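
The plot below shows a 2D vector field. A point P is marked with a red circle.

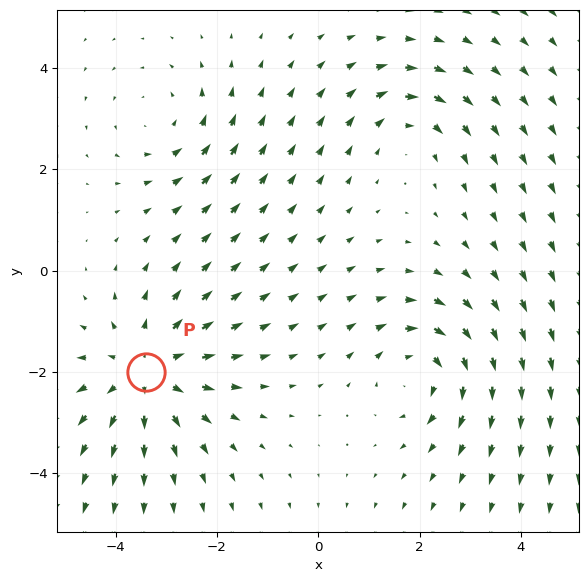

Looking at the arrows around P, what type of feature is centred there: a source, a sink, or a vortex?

source

At P (-3.4, -2.0) the arrows spread outward. Divergence about +4, curl ≈0 — positive divergence with near-zero curl is a source.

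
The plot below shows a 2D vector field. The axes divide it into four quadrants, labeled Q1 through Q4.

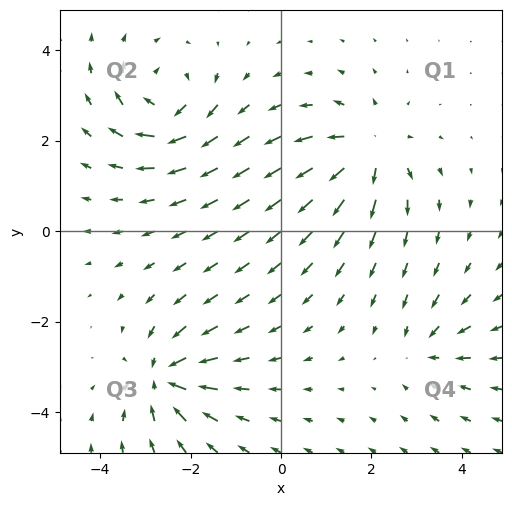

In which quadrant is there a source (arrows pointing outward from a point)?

Q1

The source sits at approximately (1.9, 1.8), which lies in quadrant Q1. The divergence there is about +5, positive as expected for a source.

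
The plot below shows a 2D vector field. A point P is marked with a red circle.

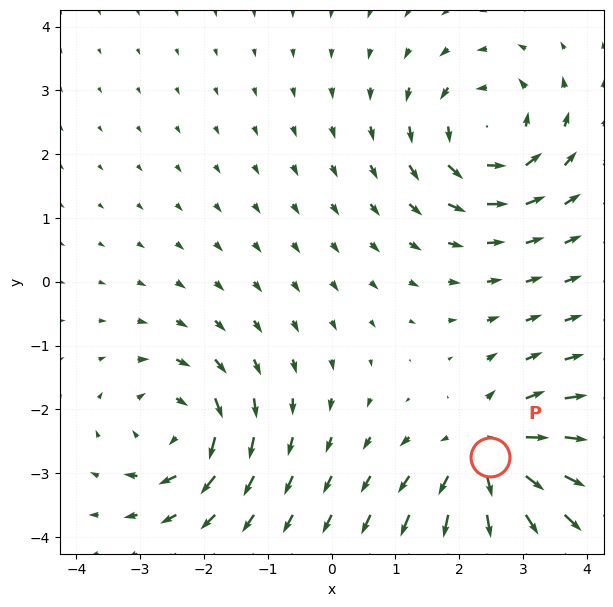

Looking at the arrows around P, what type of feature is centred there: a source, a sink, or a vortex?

source

At P (2.5, -2.7) the arrows spread outward. Divergence about +4, curl ≈0 — positive divergence with near-zero curl is a source.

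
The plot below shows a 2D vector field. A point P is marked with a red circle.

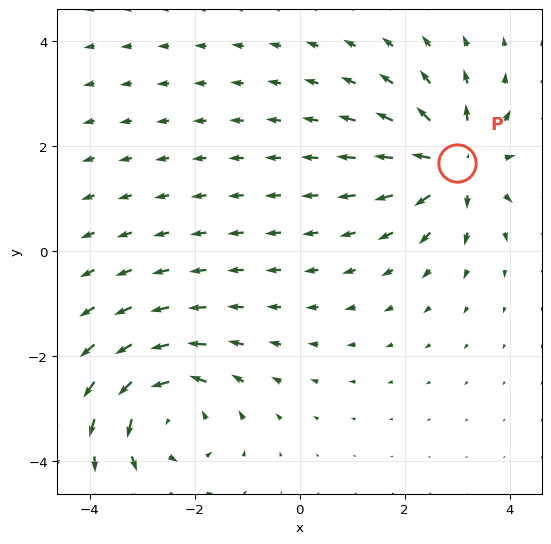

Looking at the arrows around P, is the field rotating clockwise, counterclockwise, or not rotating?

not rotating

Near P at (3.0, 1.7) the arrows show no circulation. The curl there is ≈0.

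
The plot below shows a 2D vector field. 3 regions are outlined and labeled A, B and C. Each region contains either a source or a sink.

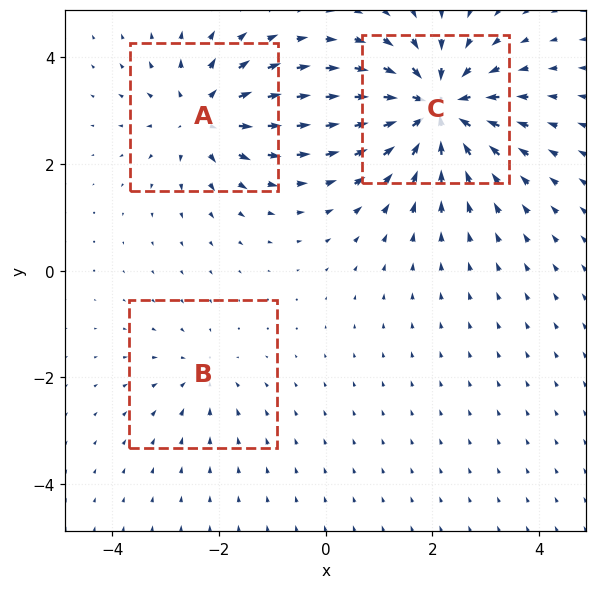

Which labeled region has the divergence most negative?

Divergence at each region's feature centre — A: about +4, B: about -2, C: about -6. Region C is most negative.

C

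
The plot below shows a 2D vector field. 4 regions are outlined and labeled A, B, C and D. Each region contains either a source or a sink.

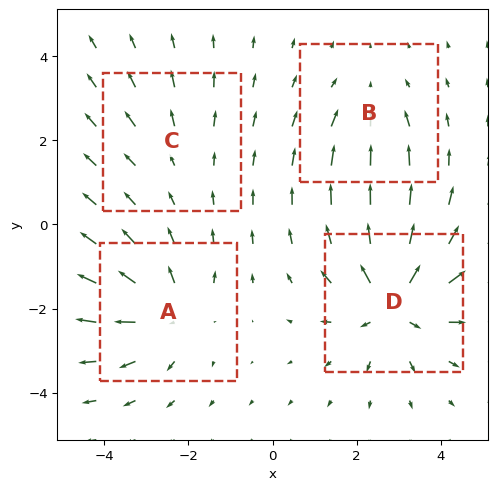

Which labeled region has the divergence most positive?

Divergence at each region's feature centre — A: about +5, B: about -3, C: about +2, D: about +6. Region D is most positive.

D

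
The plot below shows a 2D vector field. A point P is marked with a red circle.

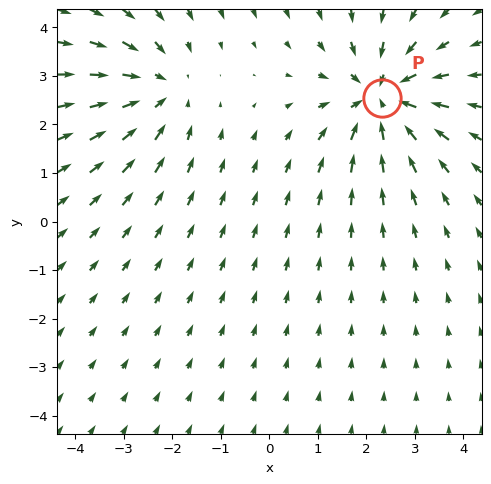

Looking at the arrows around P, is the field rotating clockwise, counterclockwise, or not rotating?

Near P at (2.3, 2.5) the arrows show no circulation. The curl there is ≈0.

not rotating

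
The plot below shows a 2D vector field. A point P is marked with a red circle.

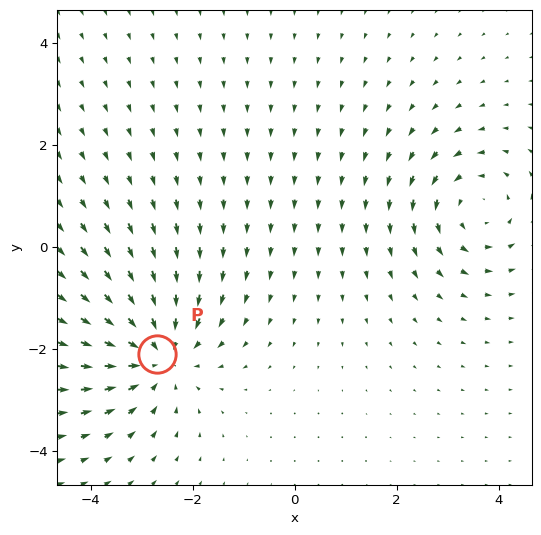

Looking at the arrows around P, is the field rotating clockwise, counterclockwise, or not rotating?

not rotating

Near P at (-2.7, -2.1) the arrows show no circulation. The curl there is ≈0.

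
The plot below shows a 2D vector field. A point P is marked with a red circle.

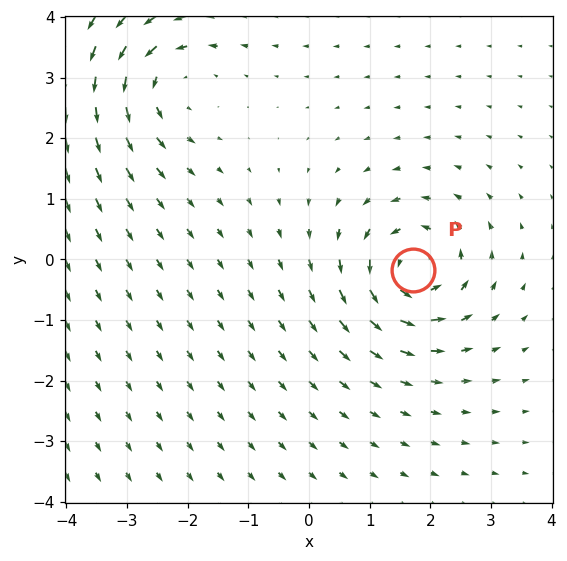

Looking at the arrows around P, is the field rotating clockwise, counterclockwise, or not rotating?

counterclockwise

Near P at (1.7, -0.2) the arrows circulate counterclockwise. The curl (z-component) there is about +5; positive curl means counterclockwise rotation.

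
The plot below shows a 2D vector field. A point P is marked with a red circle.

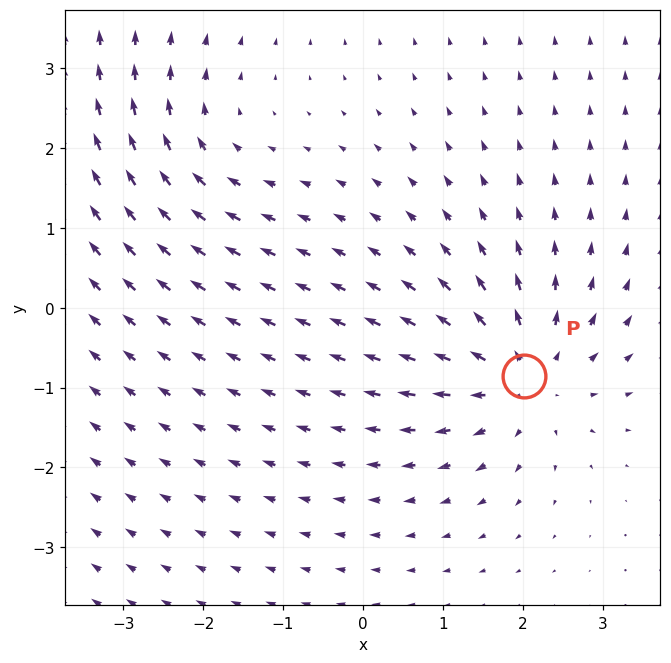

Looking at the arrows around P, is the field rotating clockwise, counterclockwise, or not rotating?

Near P at (2.0, -0.9) the arrows show no circulation. The curl there is ≈0.

not rotating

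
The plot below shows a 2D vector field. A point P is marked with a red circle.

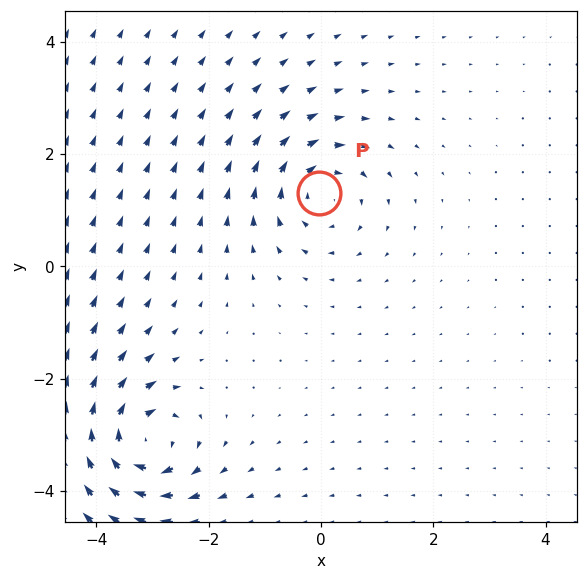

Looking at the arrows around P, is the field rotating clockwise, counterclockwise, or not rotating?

Near P at (-0.0, 1.3) the arrows circulate clockwise. The curl (z-component) there is about -4; negative curl means clockwise rotation.

clockwise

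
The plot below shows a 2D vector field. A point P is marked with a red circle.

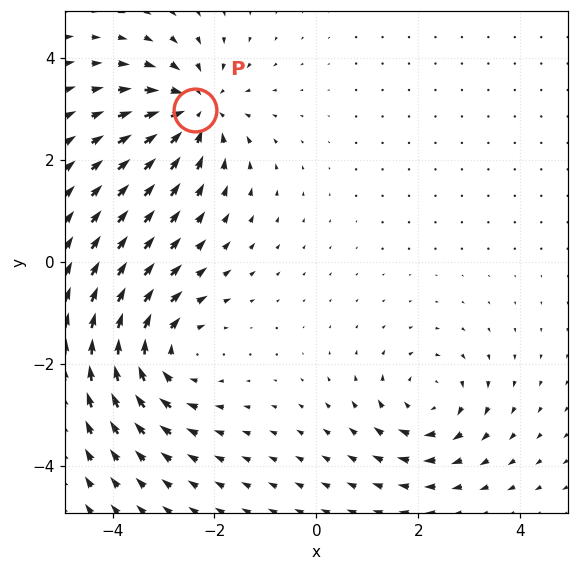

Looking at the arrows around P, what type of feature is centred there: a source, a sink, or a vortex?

sink

At P (-2.4, 3.0) the arrows converge inward. Divergence about -5, curl ≈0 — negative divergence with near-zero curl is a sink.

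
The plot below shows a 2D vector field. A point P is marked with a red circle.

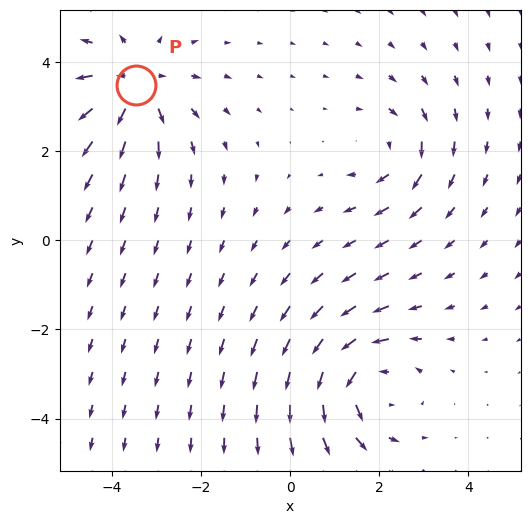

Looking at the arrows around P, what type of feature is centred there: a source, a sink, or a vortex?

At P (-3.5, 3.5) the arrows spread outward. Divergence about +5, curl ≈0 — positive divergence with near-zero curl is a source.

source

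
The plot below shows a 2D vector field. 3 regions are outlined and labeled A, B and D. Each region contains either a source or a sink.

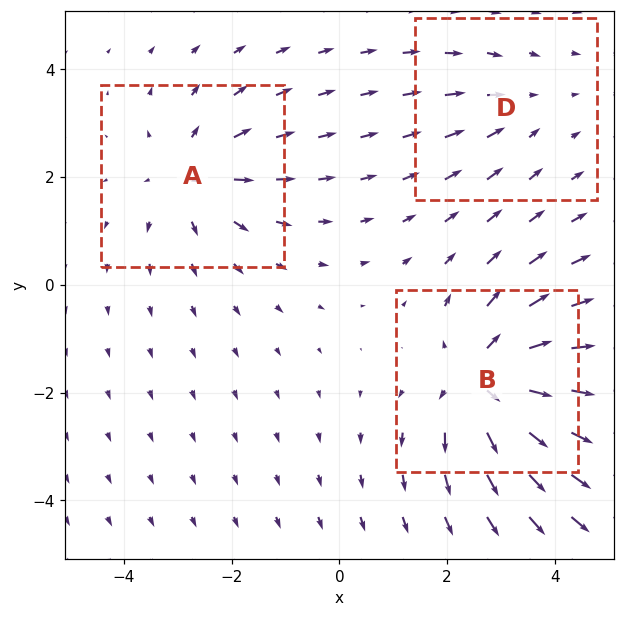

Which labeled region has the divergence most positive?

Divergence at each region's feature centre — A: about +3, B: about +5, D: about -2. Region B is most positive.

B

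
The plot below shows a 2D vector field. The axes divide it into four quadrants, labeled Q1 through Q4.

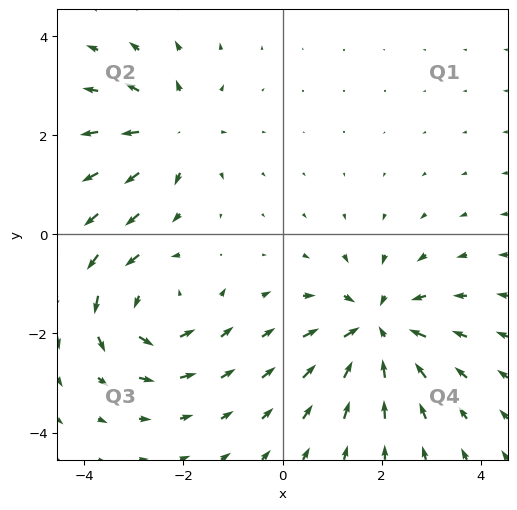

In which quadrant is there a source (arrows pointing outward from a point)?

Q2

The source sits at approximately (-2.2, 2.1), which lies in quadrant Q2. The divergence there is about +4, positive as expected for a source.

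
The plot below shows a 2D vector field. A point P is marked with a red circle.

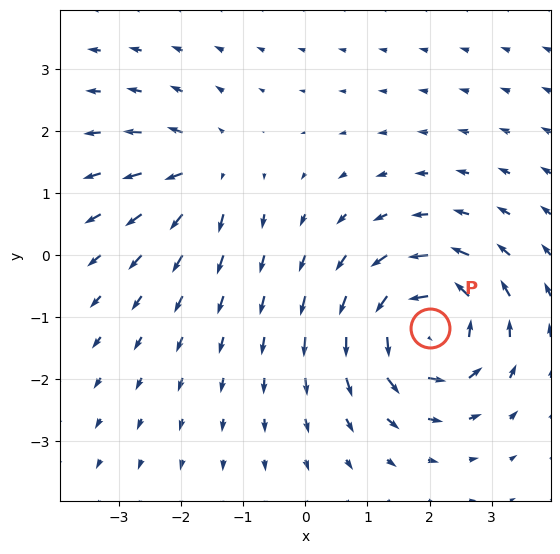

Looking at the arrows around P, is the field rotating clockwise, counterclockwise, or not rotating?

counterclockwise

Near P at (2.0, -1.2) the arrows circulate counterclockwise. The curl (z-component) there is about +6; positive curl means counterclockwise rotation.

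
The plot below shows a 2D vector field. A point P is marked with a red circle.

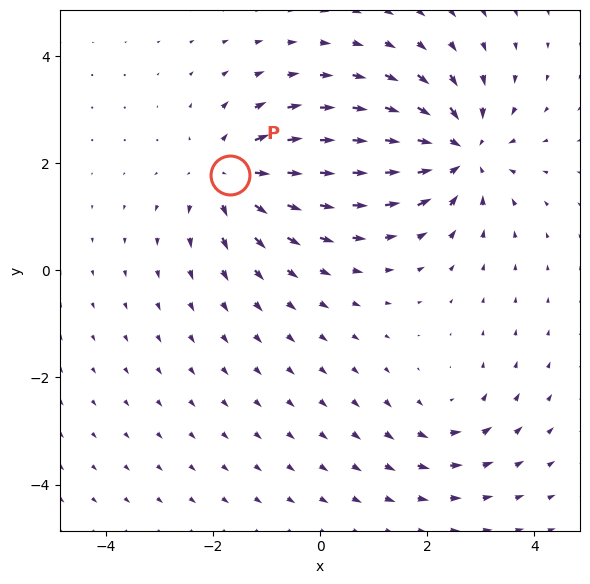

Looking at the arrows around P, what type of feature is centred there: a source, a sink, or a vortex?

source

At P (-1.7, 1.8) the arrows spread outward. Divergence about +4, curl ≈0 — positive divergence with near-zero curl is a source.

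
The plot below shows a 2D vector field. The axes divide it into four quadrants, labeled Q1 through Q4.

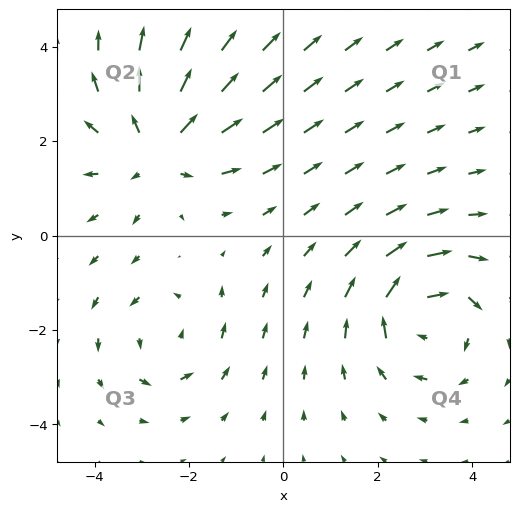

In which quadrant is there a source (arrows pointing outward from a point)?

Q2

The source sits at approximately (-2.7, 1.9), which lies in quadrant Q2. The divergence there is about +4, positive as expected for a source.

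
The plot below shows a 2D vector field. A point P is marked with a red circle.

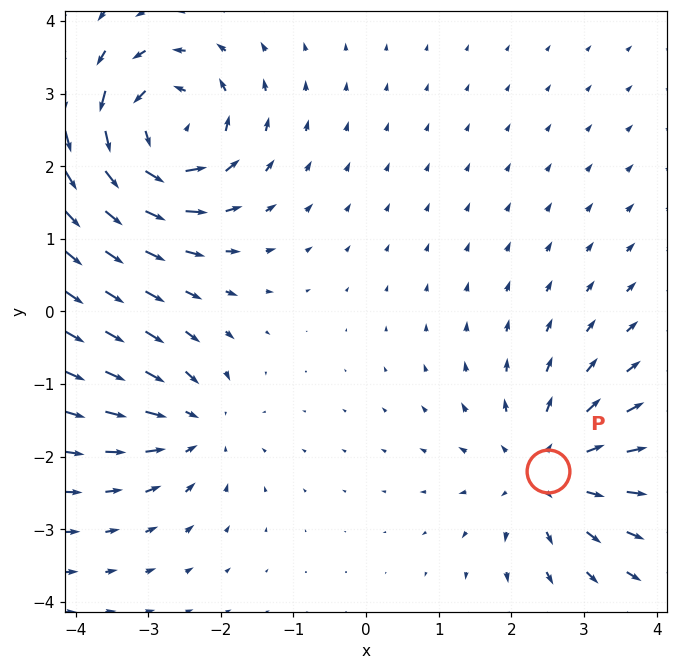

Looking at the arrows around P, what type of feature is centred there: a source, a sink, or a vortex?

At P (2.5, -2.2) the arrows spread outward. Divergence about +4, curl ≈0 — positive divergence with near-zero curl is a source.

source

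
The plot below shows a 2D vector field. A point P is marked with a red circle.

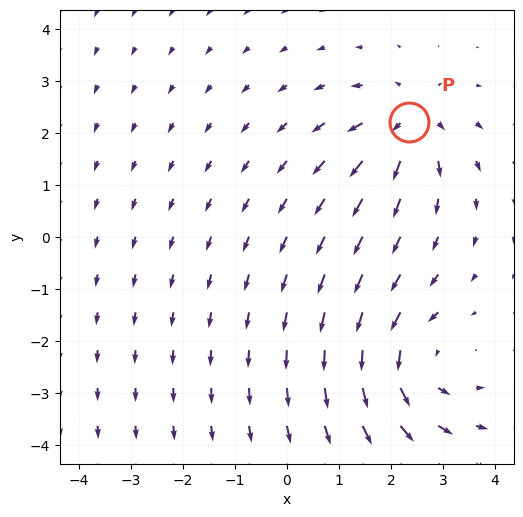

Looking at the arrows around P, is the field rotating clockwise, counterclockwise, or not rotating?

not rotating

Near P at (2.4, 2.2) the arrows show no circulation. The curl there is ≈0.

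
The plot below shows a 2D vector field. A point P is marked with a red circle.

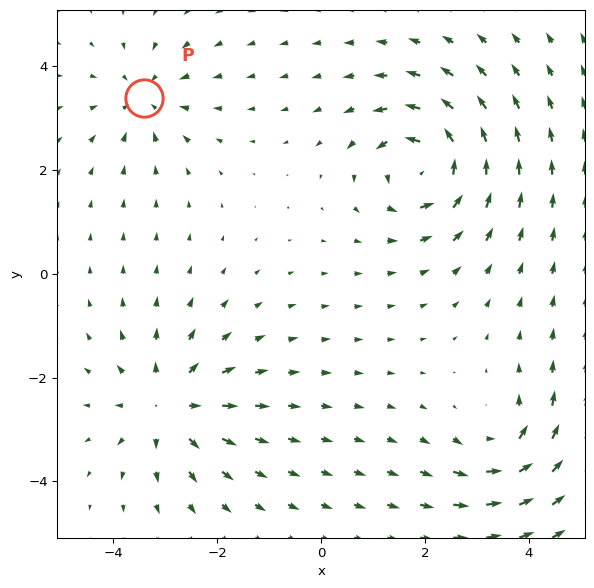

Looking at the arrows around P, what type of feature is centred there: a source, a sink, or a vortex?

At P (-3.4, 3.4) the arrows converge inward. Divergence about -4, curl ≈0 — negative divergence with near-zero curl is a sink.

sink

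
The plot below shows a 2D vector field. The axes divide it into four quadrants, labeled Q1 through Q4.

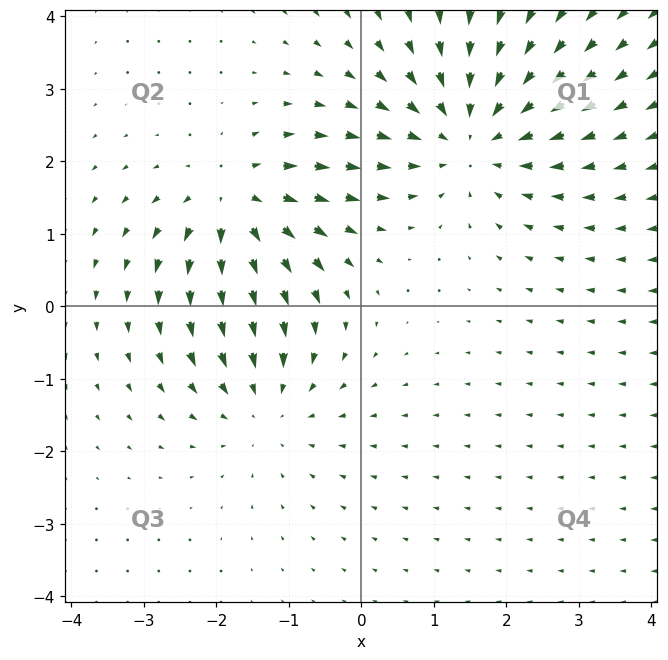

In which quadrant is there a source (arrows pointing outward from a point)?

Q2

The source sits at approximately (-1.7, 1.4), which lies in quadrant Q2. The divergence there is about +4, positive as expected for a source.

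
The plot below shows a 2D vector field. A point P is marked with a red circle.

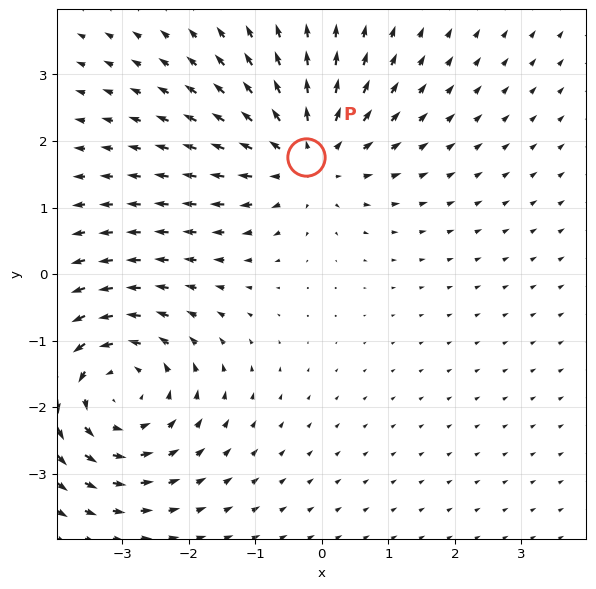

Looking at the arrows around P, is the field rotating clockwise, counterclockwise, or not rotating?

Near P at (-0.2, 1.8) the arrows show no circulation. The curl there is ≈0.

not rotating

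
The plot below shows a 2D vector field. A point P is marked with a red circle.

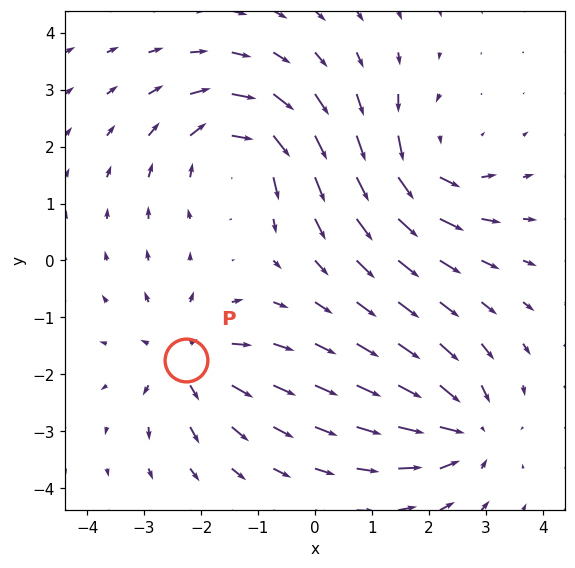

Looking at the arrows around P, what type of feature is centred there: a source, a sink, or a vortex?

At P (-2.3, -1.7) the arrows spread outward. Divergence about +4, curl ≈0 — positive divergence with near-zero curl is a source.

source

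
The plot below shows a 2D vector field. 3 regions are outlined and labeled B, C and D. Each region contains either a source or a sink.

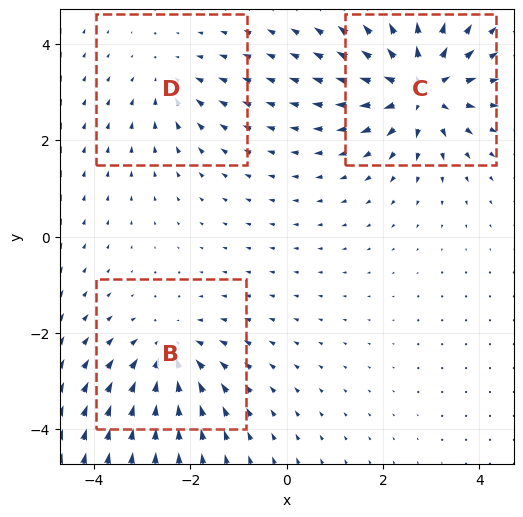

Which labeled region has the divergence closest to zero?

Divergence at each region's feature centre — B: about -3, C: about +5, D: about -2. Region D is closest to zero.

D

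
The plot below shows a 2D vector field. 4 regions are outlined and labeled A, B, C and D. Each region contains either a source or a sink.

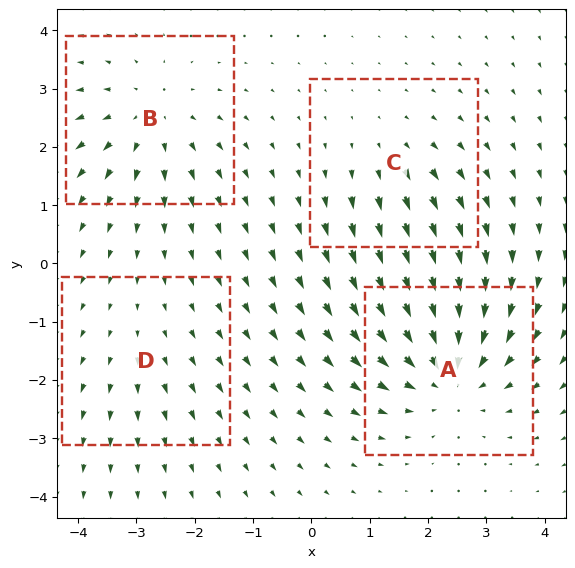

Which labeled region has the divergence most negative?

Divergence at each region's feature centre — A: about -6, B: about +4, C: about +3, D: about +2. Region A is most negative.

A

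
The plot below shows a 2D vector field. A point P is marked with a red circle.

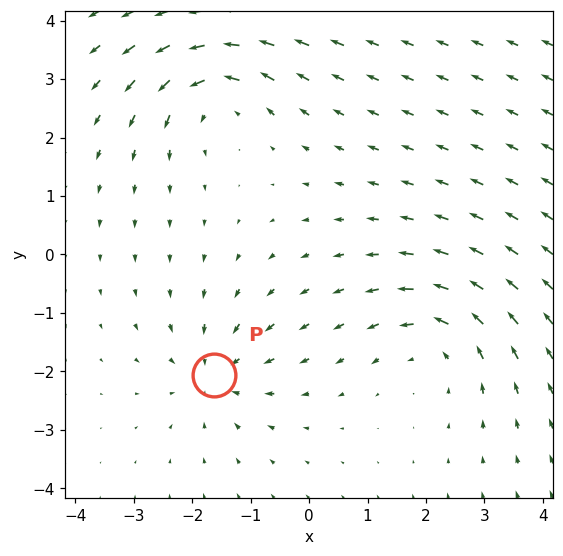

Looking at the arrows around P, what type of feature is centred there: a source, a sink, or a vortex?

At P (-1.6, -2.1) the arrows converge inward. Divergence about -3, curl ≈0 — negative divergence with near-zero curl is a sink.

sink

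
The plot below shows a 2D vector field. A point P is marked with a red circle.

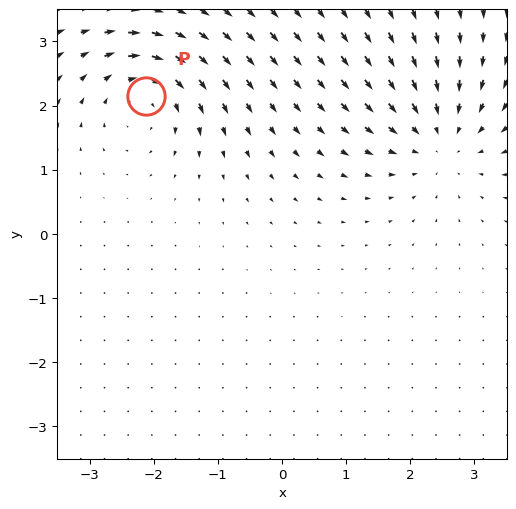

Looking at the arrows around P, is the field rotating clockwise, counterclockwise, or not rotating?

clockwise

Near P at (-2.1, 2.2) the arrows circulate clockwise. The curl (z-component) there is about -6; negative curl means clockwise rotation.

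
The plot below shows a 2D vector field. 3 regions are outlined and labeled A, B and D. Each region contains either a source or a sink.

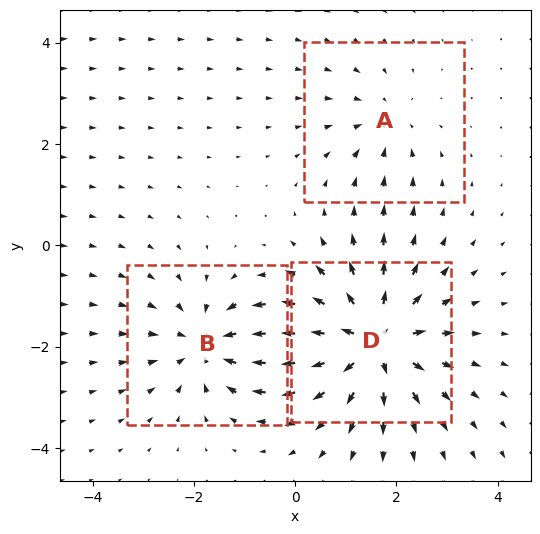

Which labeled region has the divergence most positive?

Divergence at each region's feature centre — A: about -2, B: about -4, D: about +5. Region D is most positive.

D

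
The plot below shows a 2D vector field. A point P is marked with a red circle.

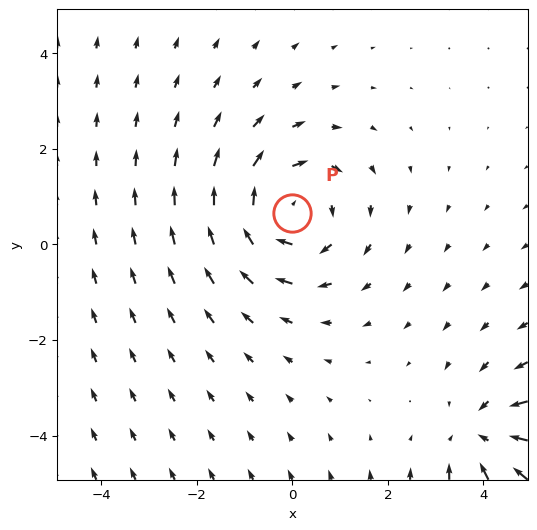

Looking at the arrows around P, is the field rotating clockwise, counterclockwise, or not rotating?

Near P at (-0.0, 0.7) the arrows circulate clockwise. The curl (z-component) there is about -4; negative curl means clockwise rotation.

clockwise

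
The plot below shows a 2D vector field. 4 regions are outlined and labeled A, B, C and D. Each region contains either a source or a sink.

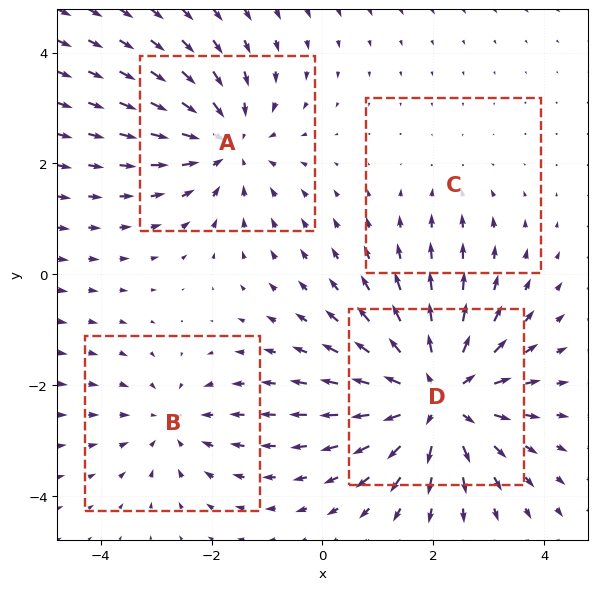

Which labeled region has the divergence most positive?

D

Divergence at each region's feature centre — A: about -4, B: about -3, C: about -2, D: about +7. Region D is most positive.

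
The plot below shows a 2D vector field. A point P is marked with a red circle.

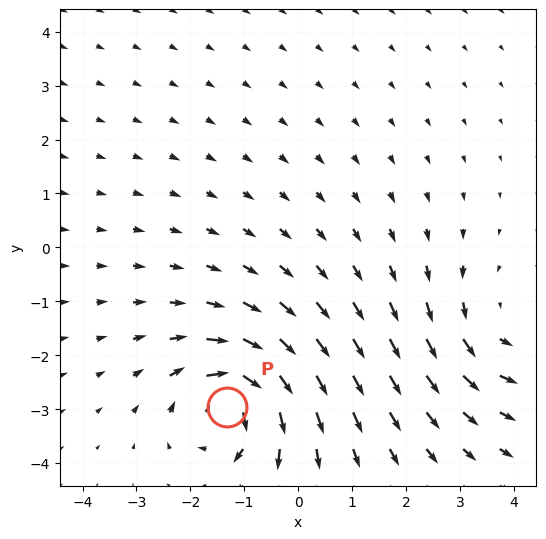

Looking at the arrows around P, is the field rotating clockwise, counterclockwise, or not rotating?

Near P at (-1.3, -3.0) the arrows circulate clockwise. The curl (z-component) there is about -6; negative curl means clockwise rotation.

clockwise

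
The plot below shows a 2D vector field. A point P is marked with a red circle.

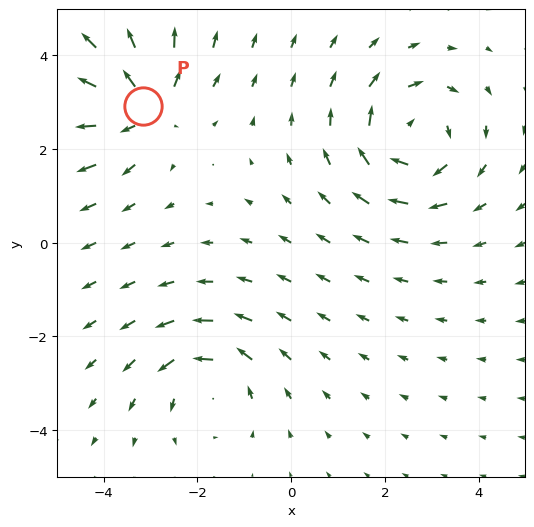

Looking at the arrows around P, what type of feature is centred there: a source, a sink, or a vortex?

At P (-3.2, 2.9) the arrows spread outward. Divergence about +5, curl ≈0 — positive divergence with near-zero curl is a source.

source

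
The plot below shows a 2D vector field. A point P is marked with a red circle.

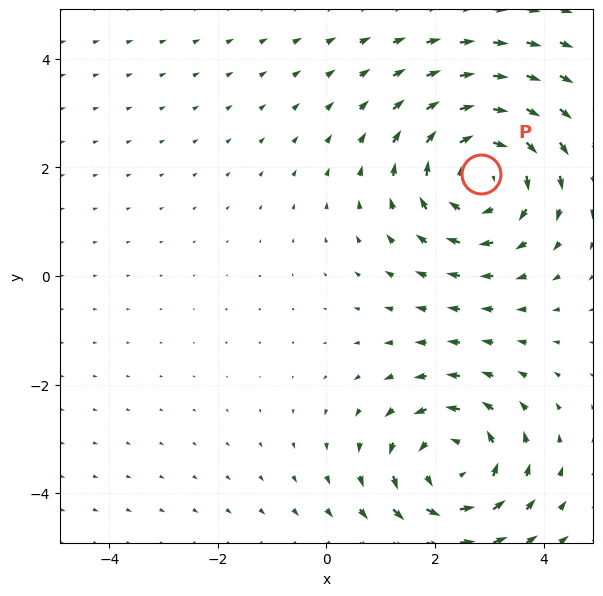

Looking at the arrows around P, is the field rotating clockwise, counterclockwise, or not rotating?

clockwise

Near P at (2.8, 1.9) the arrows circulate clockwise. The curl (z-component) there is about -4; negative curl means clockwise rotation.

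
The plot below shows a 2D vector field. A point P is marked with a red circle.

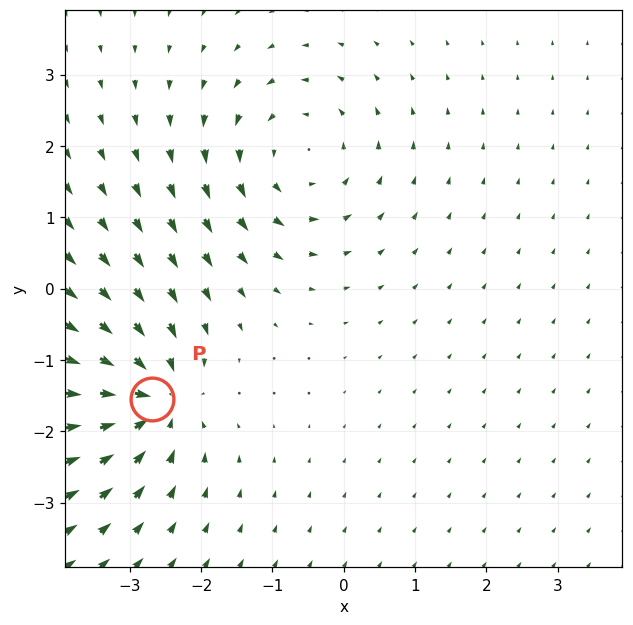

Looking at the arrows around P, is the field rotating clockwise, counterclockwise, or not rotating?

Near P at (-2.7, -1.5) the arrows show no circulation. The curl there is ≈0.

not rotating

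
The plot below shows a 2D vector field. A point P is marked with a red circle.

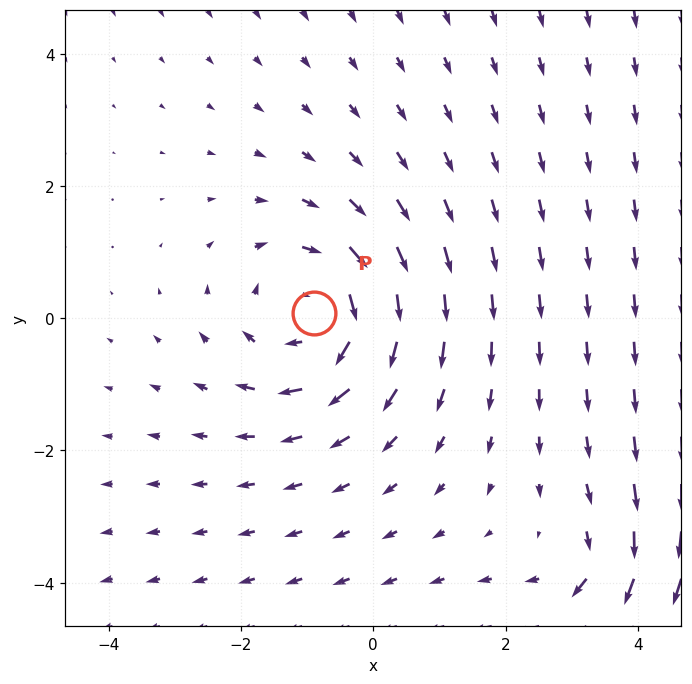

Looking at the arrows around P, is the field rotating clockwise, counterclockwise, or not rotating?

Near P at (-0.9, 0.1) the arrows circulate clockwise. The curl (z-component) there is about -4; negative curl means clockwise rotation.

clockwise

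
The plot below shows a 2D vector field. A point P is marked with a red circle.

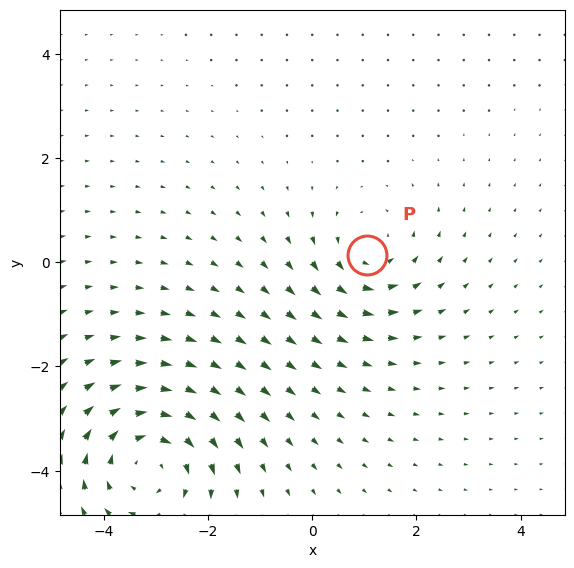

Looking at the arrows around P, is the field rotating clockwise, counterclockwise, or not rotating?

Near P at (1.1, 0.1) the arrows circulate counterclockwise. The curl (z-component) there is about +3; positive curl means counterclockwise rotation.

counterclockwise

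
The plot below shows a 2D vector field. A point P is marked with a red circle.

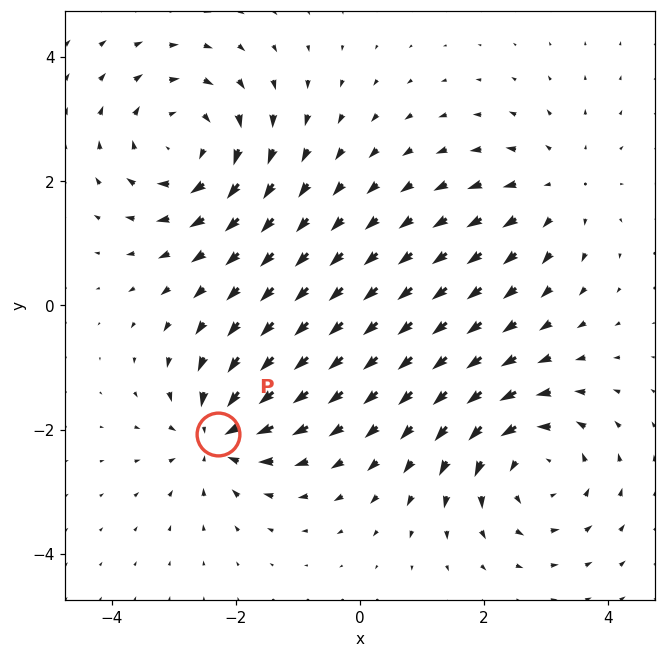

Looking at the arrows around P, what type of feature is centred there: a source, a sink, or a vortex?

At P (-2.3, -2.1) the arrows converge inward. Divergence about -5, curl ≈0 — negative divergence with near-zero curl is a sink.

sink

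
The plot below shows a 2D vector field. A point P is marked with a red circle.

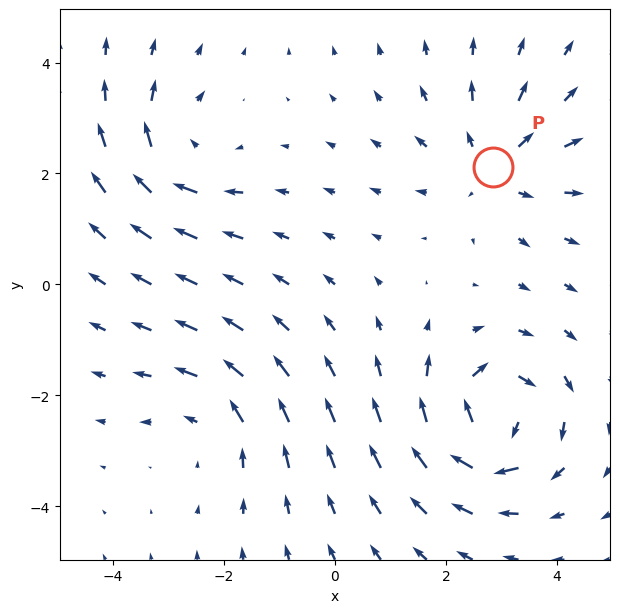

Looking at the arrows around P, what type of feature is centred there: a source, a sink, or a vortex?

At P (2.8, 2.1) the arrows spread outward. Divergence about +3, curl ≈0 — positive divergence with near-zero curl is a source.

source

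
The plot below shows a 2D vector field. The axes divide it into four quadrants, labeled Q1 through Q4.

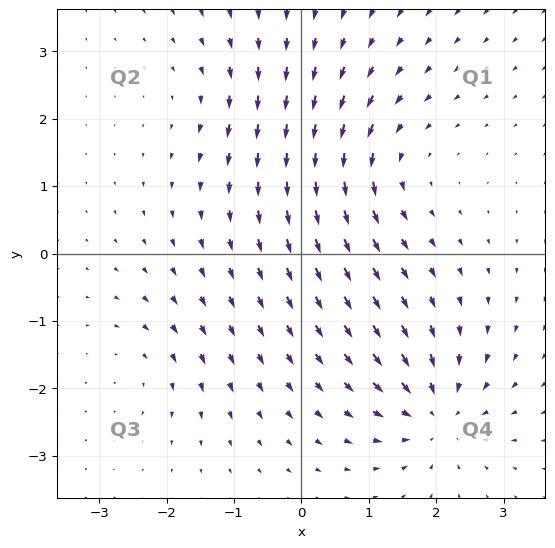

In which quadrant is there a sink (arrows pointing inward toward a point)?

Q4

The sink sits at approximately (2.0, -2.4), which lies in quadrant Q4. The divergence there is about -6, negative as expected for a sink.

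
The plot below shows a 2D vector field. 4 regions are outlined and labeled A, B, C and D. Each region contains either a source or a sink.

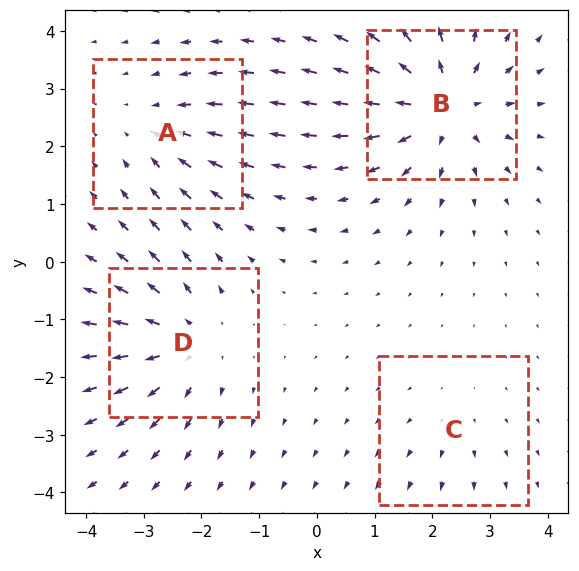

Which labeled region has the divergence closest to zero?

C

Divergence at each region's feature centre — A: about -3, B: about +7, C: about +2, D: about +5. Region C is closest to zero.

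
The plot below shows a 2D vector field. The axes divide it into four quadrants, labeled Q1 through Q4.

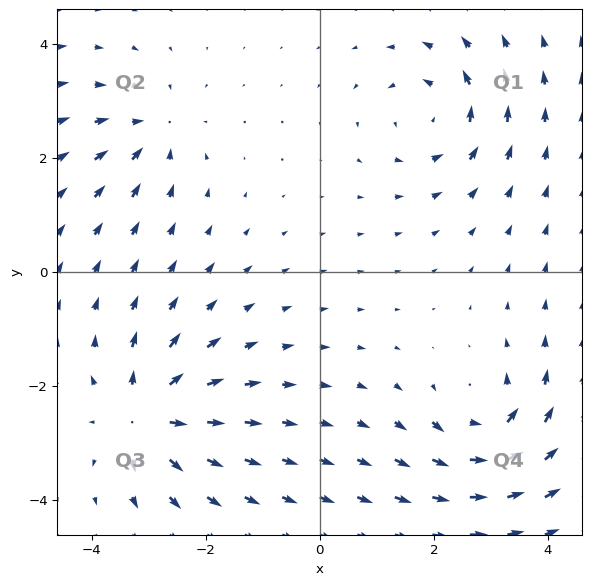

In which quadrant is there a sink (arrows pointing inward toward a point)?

Q2

The sink sits at approximately (-2.9, 2.5), which lies in quadrant Q2. The divergence there is about -4, negative as expected for a sink.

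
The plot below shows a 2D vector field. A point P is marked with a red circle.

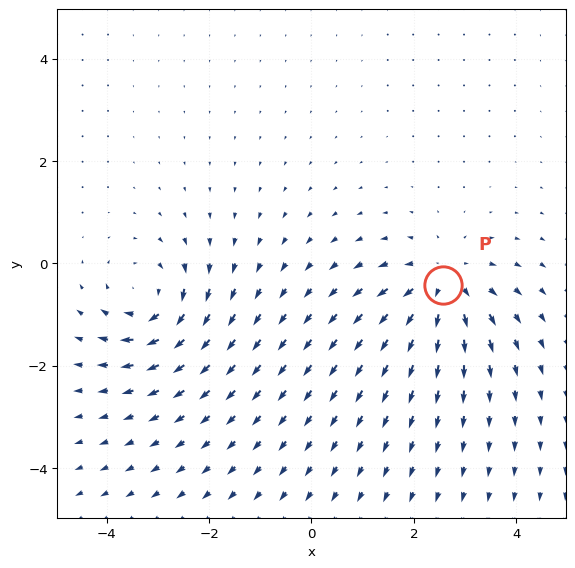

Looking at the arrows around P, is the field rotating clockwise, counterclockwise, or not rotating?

Near P at (2.6, -0.4) the arrows show no circulation. The curl there is ≈0.

not rotating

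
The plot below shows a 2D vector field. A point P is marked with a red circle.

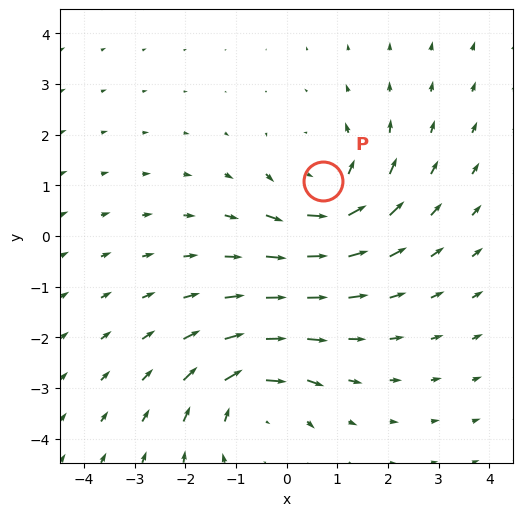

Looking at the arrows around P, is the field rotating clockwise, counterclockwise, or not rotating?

counterclockwise

Near P at (0.7, 1.1) the arrows circulate counterclockwise. The curl (z-component) there is about +3; positive curl means counterclockwise rotation.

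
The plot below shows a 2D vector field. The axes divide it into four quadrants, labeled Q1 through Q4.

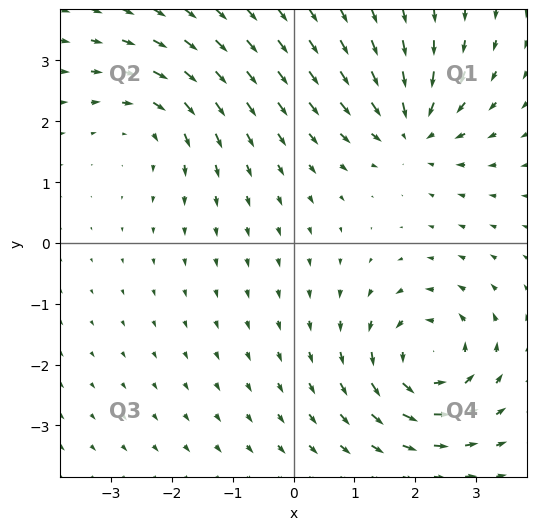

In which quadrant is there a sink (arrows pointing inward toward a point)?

Q1

The sink sits at approximately (1.9, 1.9), which lies in quadrant Q1. The divergence there is about -4, negative as expected for a sink.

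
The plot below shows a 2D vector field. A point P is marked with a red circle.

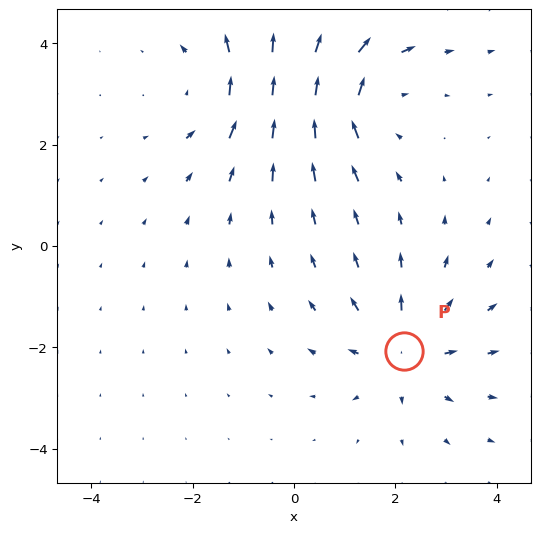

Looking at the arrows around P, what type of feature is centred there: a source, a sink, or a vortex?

At P (2.2, -2.1) the arrows spread outward. Divergence about +4, curl ≈0 — positive divergence with near-zero curl is a source.

source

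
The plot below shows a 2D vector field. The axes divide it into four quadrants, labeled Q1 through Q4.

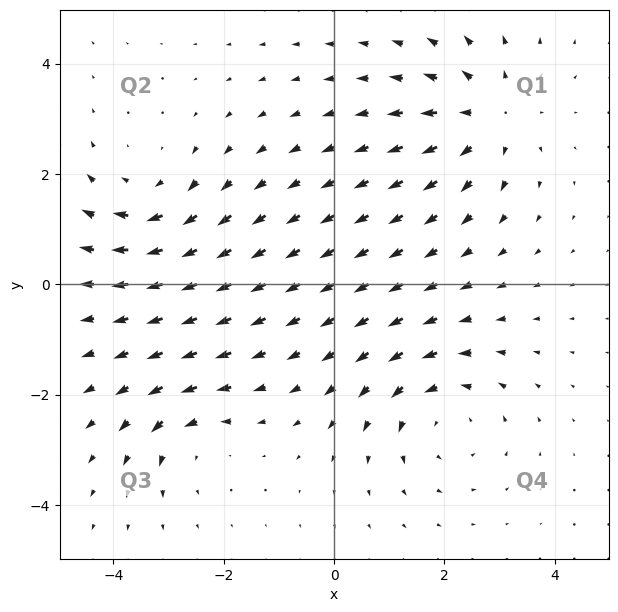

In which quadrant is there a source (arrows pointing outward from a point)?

The source sits at approximately (2.8, 3.0), which lies in quadrant Q1. The divergence there is about +4, positive as expected for a source.

Q1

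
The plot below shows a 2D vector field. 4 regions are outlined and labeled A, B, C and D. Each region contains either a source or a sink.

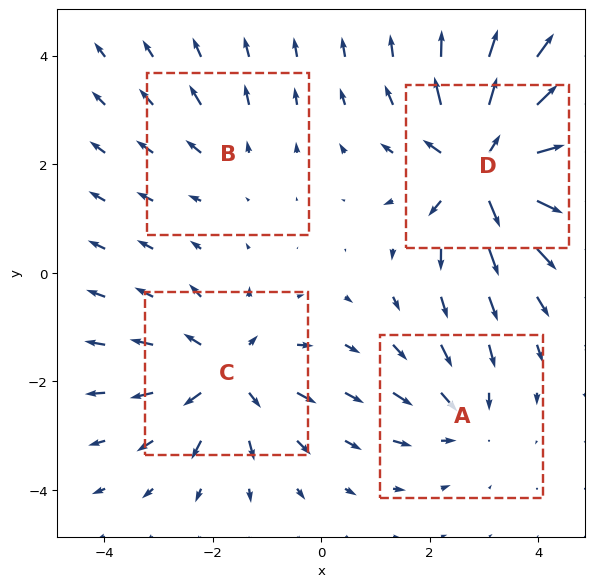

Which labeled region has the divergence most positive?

D

Divergence at each region's feature centre — A: about -3, B: about +2, C: about +5, D: about +8. Region D is most positive.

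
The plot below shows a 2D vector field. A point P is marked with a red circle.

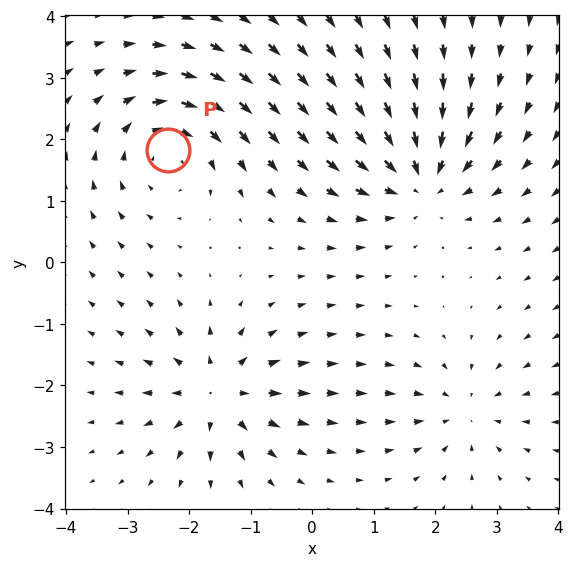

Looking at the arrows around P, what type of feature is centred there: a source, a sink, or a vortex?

At P (-2.4, 1.8) the arrows circulate clockwise. Divergence ≈0, curl about -4 — near-zero divergence with nonzero curl is a vortex.

vortex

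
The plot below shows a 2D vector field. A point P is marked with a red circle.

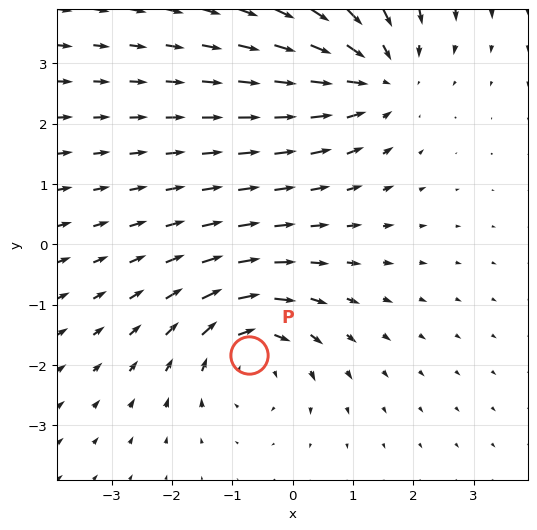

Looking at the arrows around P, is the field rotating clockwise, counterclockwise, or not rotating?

Near P at (-0.7, -1.8) the arrows circulate clockwise. The curl (z-component) there is about -4; negative curl means clockwise rotation.

clockwise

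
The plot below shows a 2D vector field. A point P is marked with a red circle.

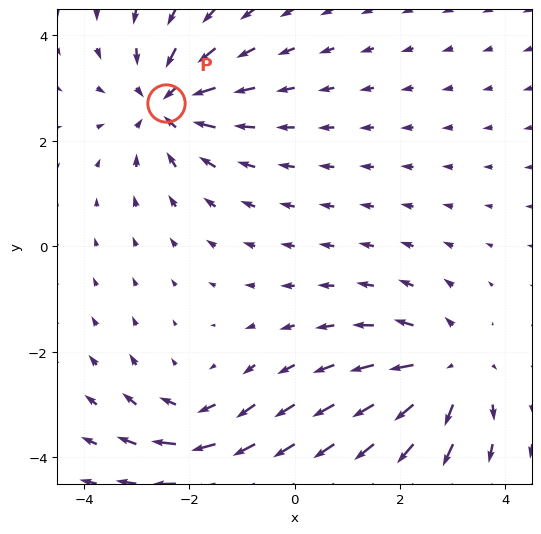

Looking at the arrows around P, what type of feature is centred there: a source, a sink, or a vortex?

At P (-2.4, 2.7) the arrows converge inward. Divergence about -4, curl ≈0 — negative divergence with near-zero curl is a sink.

sink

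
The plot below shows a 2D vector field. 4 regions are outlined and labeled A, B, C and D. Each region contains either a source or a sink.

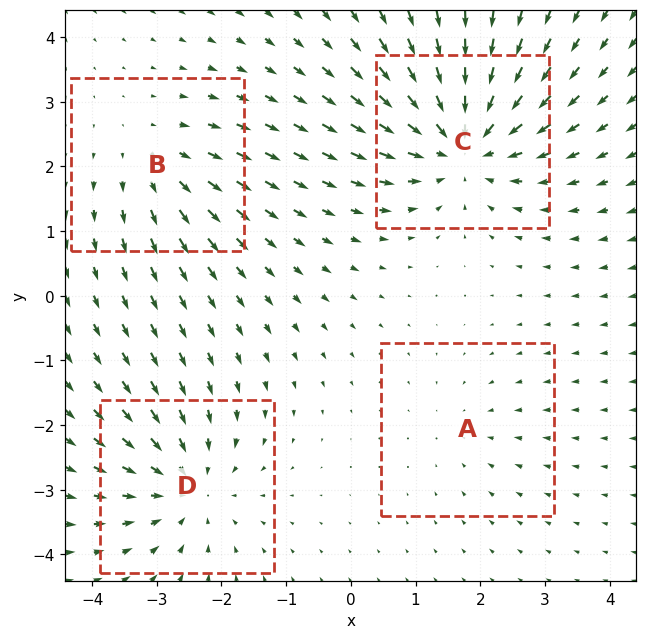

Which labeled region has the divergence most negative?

C

Divergence at each region's feature centre — A: about -2, B: about +3, C: about -6, D: about -4. Region C is most negative.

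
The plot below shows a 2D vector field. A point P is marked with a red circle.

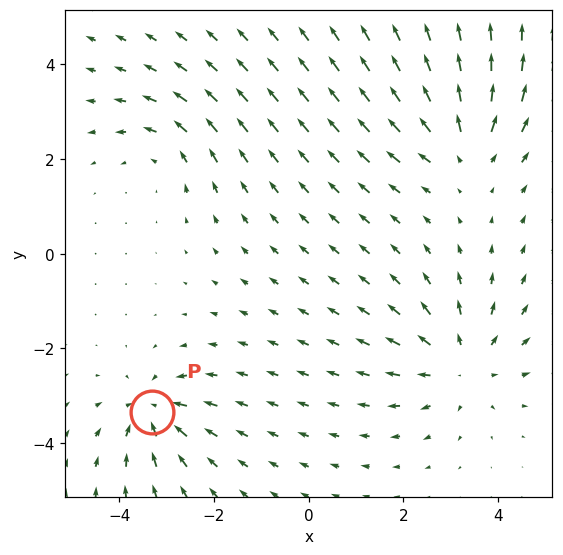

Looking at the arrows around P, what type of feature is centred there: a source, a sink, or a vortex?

At P (-3.3, -3.3) the arrows converge inward. Divergence about -4, curl ≈0 — negative divergence with near-zero curl is a sink.

sink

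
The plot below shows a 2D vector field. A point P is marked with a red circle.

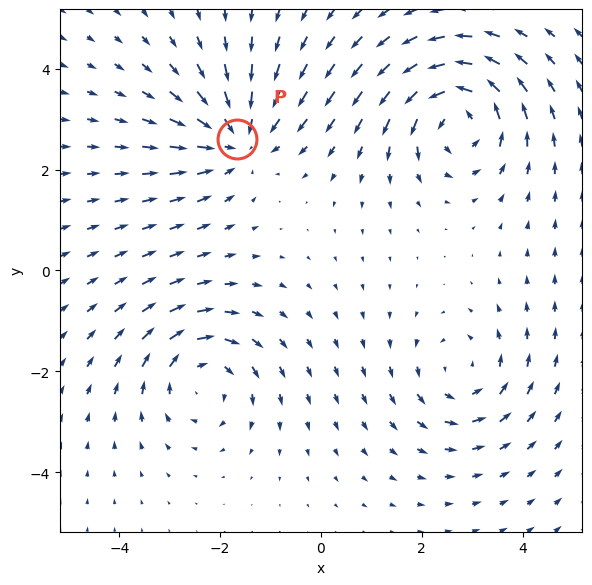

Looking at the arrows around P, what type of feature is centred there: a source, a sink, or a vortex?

At P (-1.7, 2.6) the arrows converge inward. Divergence about -4, curl ≈0 — negative divergence with near-zero curl is a sink.

sink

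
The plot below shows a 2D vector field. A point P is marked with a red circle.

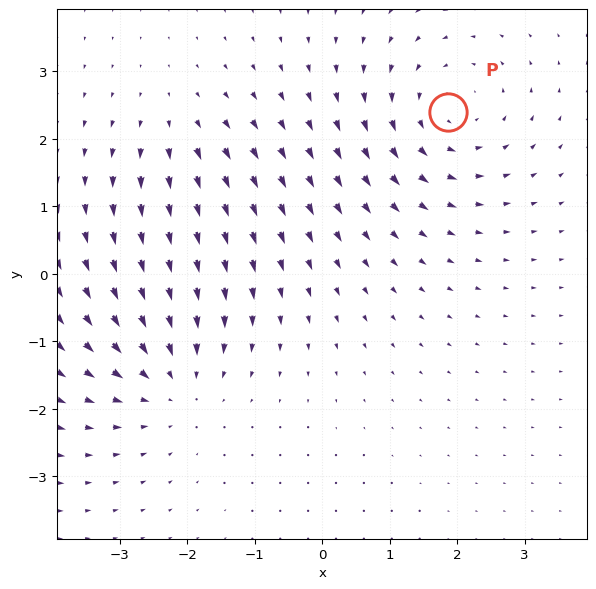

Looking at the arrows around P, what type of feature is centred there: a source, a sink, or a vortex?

At P (1.9, 2.4) the arrows circulate counterclockwise. Divergence ≈0, curl about +4 — near-zero divergence with nonzero curl is a vortex.

vortex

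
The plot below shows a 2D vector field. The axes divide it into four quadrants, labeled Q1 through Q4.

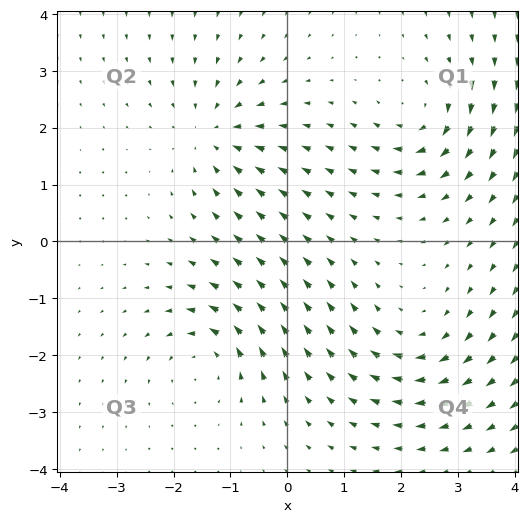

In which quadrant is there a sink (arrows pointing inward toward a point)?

Q2

The sink sits at approximately (-1.3, 1.9), which lies in quadrant Q2. The divergence there is about -4, negative as expected for a sink.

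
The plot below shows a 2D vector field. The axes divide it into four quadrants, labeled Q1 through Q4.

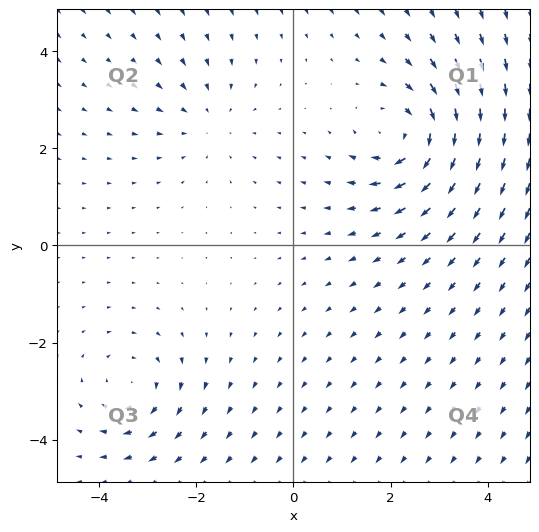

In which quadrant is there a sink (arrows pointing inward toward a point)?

The sink sits at approximately (-1.7, 2.6), which lies in quadrant Q2. The divergence there is about -2, negative as expected for a sink.

Q2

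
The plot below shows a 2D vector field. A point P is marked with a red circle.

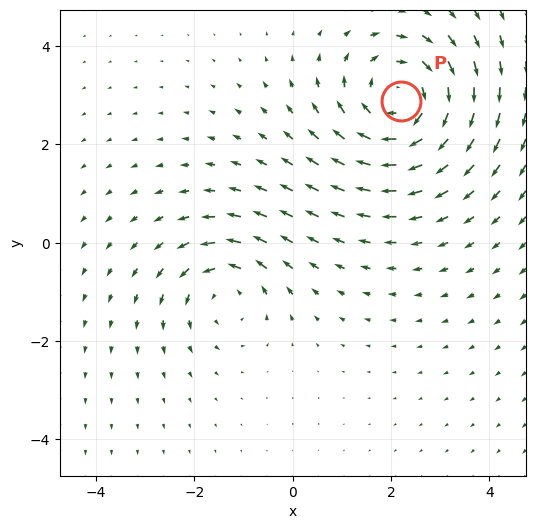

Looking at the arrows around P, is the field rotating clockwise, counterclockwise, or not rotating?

clockwise

Near P at (2.2, 2.9) the arrows circulate clockwise. The curl (z-component) there is about -4; negative curl means clockwise rotation.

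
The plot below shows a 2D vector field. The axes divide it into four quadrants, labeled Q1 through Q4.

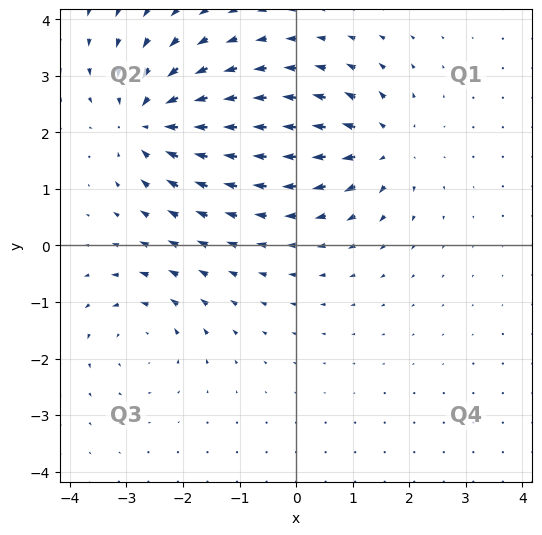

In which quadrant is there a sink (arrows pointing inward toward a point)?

Q2

The sink sits at approximately (-2.6, 2.2), which lies in quadrant Q2. The divergence there is about -5, negative as expected for a sink.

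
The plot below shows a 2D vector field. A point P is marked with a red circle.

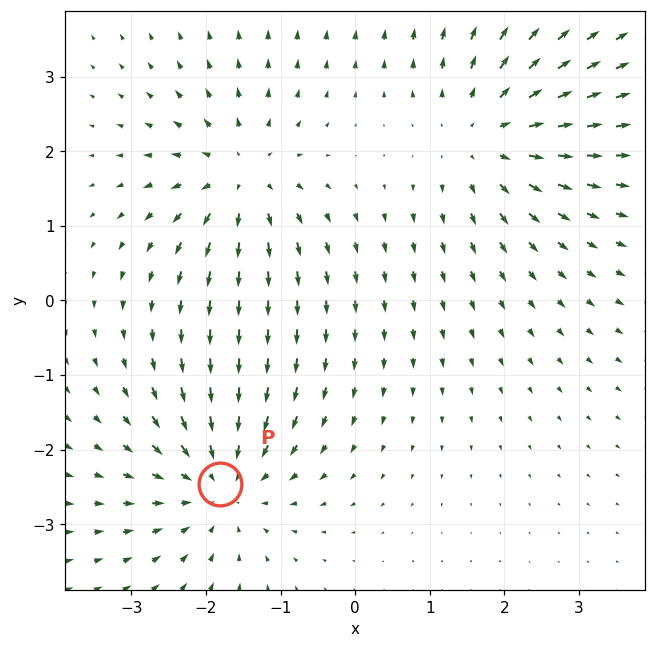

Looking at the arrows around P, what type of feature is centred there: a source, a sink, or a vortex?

sink

At P (-1.8, -2.5) the arrows converge inward. Divergence about -5, curl ≈0 — negative divergence with near-zero curl is a sink.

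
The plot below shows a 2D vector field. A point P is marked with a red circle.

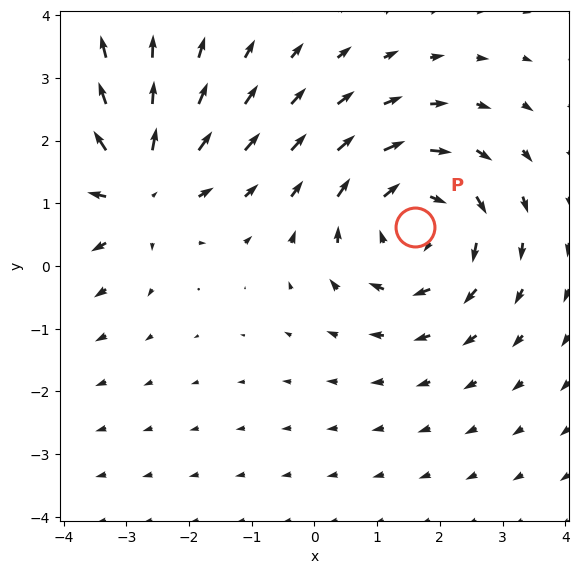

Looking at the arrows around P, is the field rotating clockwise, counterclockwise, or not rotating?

Near P at (1.6, 0.6) the arrows circulate clockwise. The curl (z-component) there is about -4; negative curl means clockwise rotation.

clockwise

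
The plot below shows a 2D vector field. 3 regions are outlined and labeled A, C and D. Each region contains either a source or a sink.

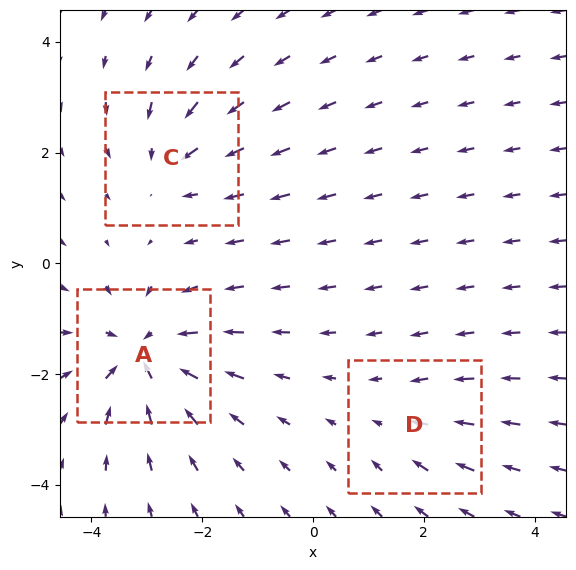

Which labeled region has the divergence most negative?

Divergence at each region's feature centre — A: about -5, C: about -3, D: about -2. Region A is most negative.

A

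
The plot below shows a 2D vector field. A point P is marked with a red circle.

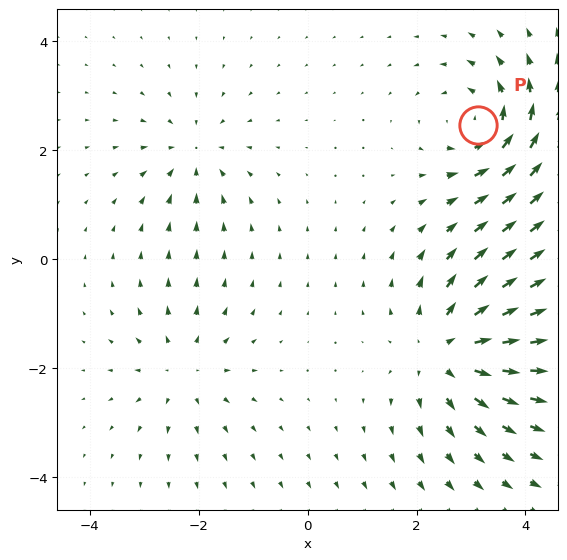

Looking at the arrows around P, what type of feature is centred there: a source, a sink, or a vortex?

At P (3.1, 2.5) the arrows circulate counterclockwise. Divergence ≈0, curl about +5 — near-zero divergence with nonzero curl is a vortex.

vortex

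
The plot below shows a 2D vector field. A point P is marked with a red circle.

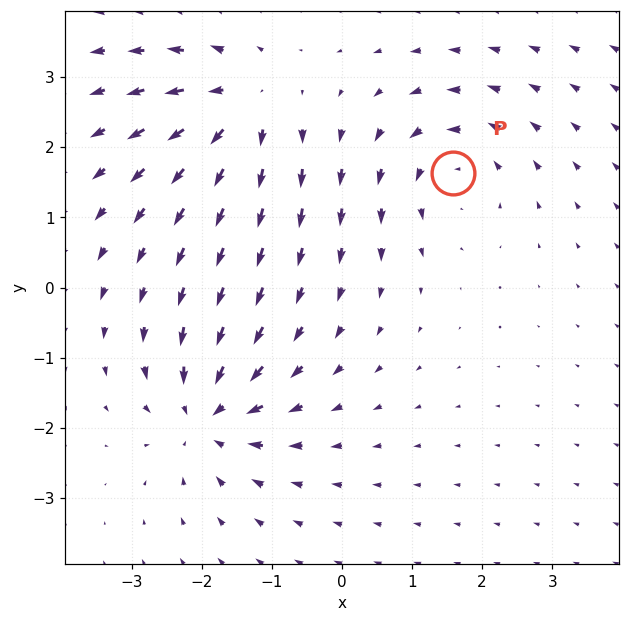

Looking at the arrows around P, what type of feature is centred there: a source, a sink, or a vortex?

At P (1.6, 1.6) the arrows circulate counterclockwise. Divergence ≈0, curl about +3 — near-zero divergence with nonzero curl is a vortex.

vortex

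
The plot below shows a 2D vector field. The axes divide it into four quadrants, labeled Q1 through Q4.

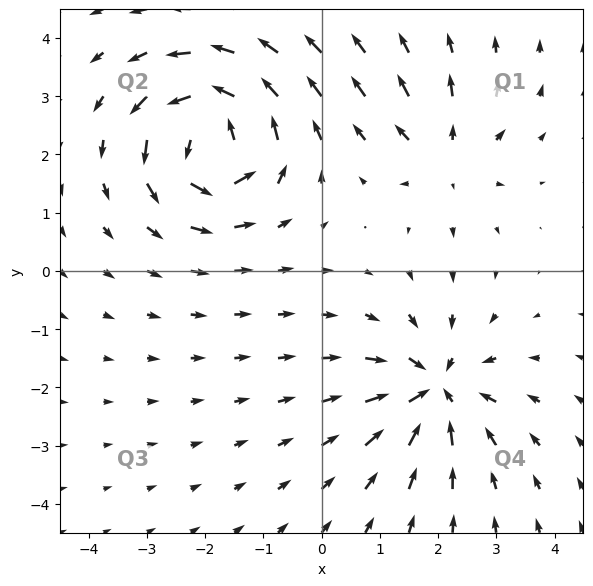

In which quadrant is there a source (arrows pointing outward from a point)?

The source sits at approximately (2.1, 2.0), which lies in quadrant Q1. The divergence there is about +3, positive as expected for a source.

Q1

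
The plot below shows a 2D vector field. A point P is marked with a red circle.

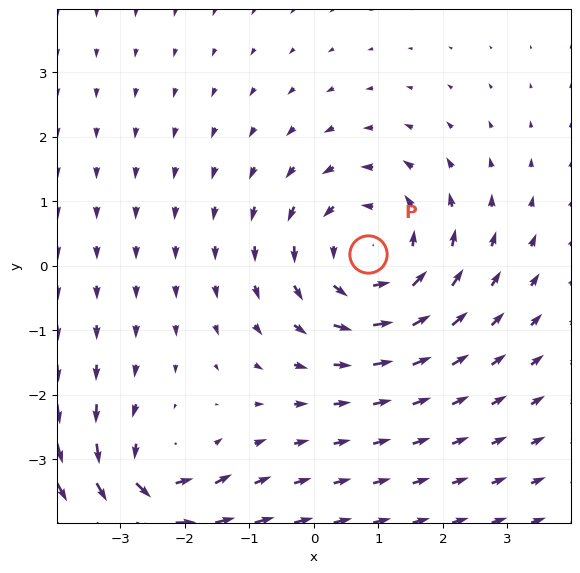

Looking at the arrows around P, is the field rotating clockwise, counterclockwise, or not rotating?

Near P at (0.8, 0.2) the arrows circulate counterclockwise. The curl (z-component) there is about +4; positive curl means counterclockwise rotation.

counterclockwise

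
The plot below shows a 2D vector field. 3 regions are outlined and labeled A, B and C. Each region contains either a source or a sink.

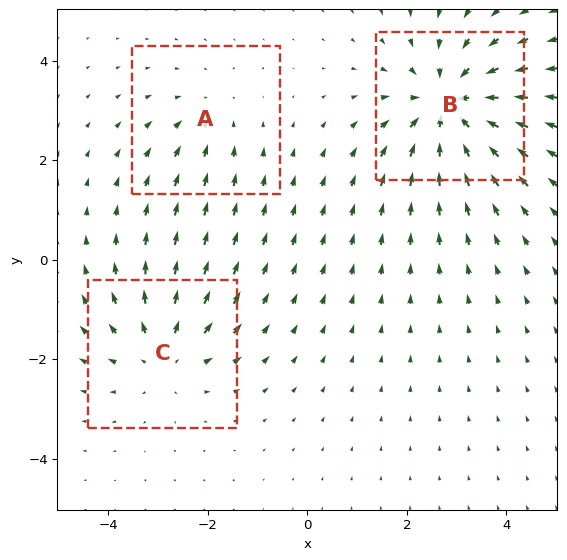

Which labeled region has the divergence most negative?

B

Divergence at each region's feature centre — A: about -2, B: about -5, C: about +3. Region B is most negative.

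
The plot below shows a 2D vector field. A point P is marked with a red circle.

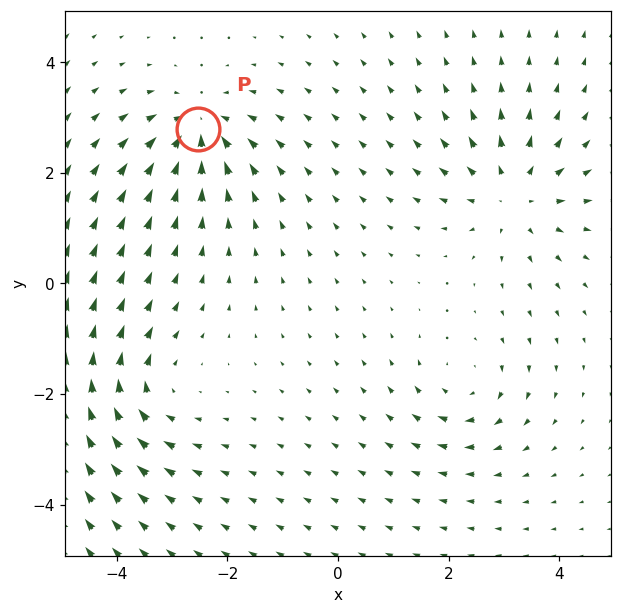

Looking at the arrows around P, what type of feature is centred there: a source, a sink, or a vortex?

sink

At P (-2.5, 2.8) the arrows converge inward. Divergence about -5, curl ≈0 — negative divergence with near-zero curl is a sink.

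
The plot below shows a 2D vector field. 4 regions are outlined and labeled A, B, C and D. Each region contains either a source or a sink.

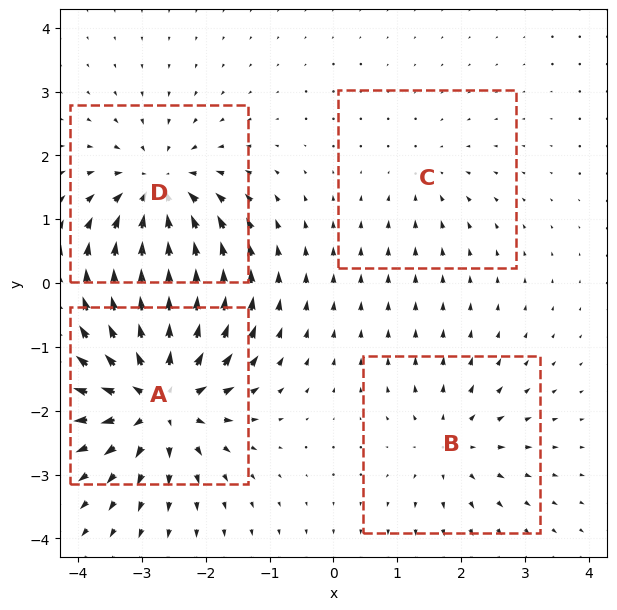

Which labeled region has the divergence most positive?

Divergence at each region's feature centre — A: about +8, B: about +4, C: about -2, D: about -6. Region A is most positive.

A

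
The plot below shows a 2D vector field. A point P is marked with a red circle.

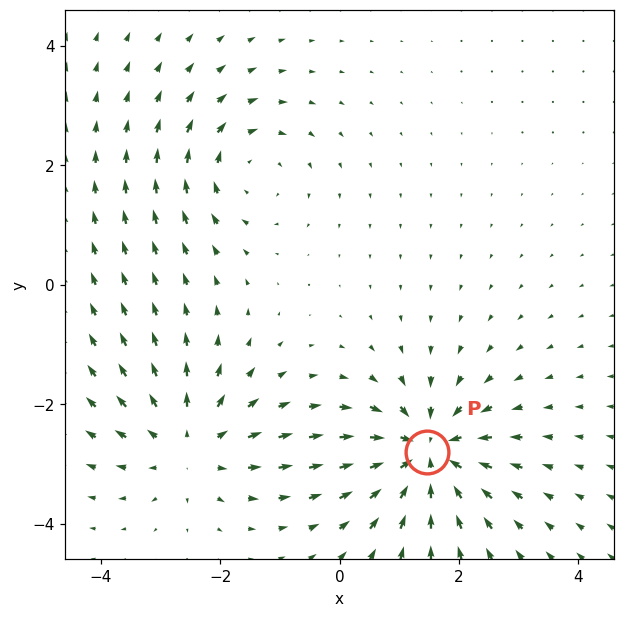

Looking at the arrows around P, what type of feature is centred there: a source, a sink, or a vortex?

sink

At P (1.5, -2.8) the arrows converge inward. Divergence about -6, curl ≈0 — negative divergence with near-zero curl is a sink.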